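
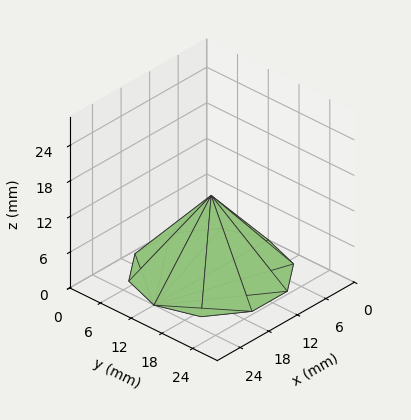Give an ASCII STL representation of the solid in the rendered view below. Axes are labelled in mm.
Reading the render: the shape is a regular 10-sided pyramid, base circumscribed radius ≈ 12 mm, apex at z ≈ 13 mm (dimensions read to the nearest mm from the axis ticks). For the STL, each face is triangulated and given an outward normal.

solid part
  facet normal 0.0000 0.0000 -1.0000
    outer loop
      vertex 15.708 23.413 0.000
      vertex 21.708 19.053 0.000
      vertex 24.000 12.000 0.000
    endloop
  endfacet
  facet normal 0.0000 0.0000 -1.0000
    outer loop
      vertex 8.292 23.413 0.000
      vertex 15.708 23.413 0.000
      vertex 24.000 12.000 0.000
    endloop
  endfacet
  facet normal 0.0000 0.0000 -1.0000
    outer loop
      vertex 2.292 19.053 0.000
      vertex 8.292 23.413 0.000
      vertex 24.000 12.000 0.000
    endloop
  endfacet
  facet normal 0.0000 0.0000 -1.0000
    outer loop
      vertex 0.000 12.000 0.000
      vertex 2.292 19.053 0.000
      vertex 24.000 12.000 0.000
    endloop
  endfacet
  facet normal 0.0000 0.0000 -1.0000
    outer loop
      vertex 2.292 4.947 0.000
      vertex 0.000 12.000 0.000
      vertex 24.000 12.000 0.000
    endloop
  endfacet
  facet normal 0.0000 0.0000 -1.0000
    outer loop
      vertex 8.292 0.587 0.000
      vertex 2.292 4.947 0.000
      vertex 24.000 12.000 0.000
    endloop
  endfacet
  facet normal 0.0000 0.0000 -1.0000
    outer loop
      vertex 15.708 0.587 0.000
      vertex 8.292 0.587 0.000
      vertex 24.000 12.000 0.000
    endloop
  endfacet
  facet normal 0.0000 0.0000 -1.0000
    outer loop
      vertex 21.708 4.947 0.000
      vertex 15.708 0.587 0.000
      vertex 24.000 12.000 0.000
    endloop
  endfacet
  facet normal 0.7147 0.2323 0.6597
    outer loop
      vertex 24.000 12.000 0.000
      vertex 21.708 19.053 0.000
      vertex 12.000 12.000 13.000
    endloop
  endfacet
  facet normal 0.4418 0.6079 0.6597
    outer loop
      vertex 21.708 19.053 0.000
      vertex 15.708 23.413 0.000
      vertex 12.000 12.000 13.000
    endloop
  endfacet
  facet normal 0.0000 0.7515 0.6597
    outer loop
      vertex 15.708 23.413 0.000
      vertex 8.292 23.413 0.000
      vertex 12.000 12.000 13.000
    endloop
  endfacet
  facet normal -0.4418 0.6079 0.6597
    outer loop
      vertex 8.292 23.413 0.000
      vertex 2.292 19.053 0.000
      vertex 12.000 12.000 13.000
    endloop
  endfacet
  facet normal -0.7147 0.2323 0.6597
    outer loop
      vertex 2.292 19.053 0.000
      vertex 0.000 12.000 0.000
      vertex 12.000 12.000 13.000
    endloop
  endfacet
  facet normal -0.7147 -0.2323 0.6597
    outer loop
      vertex 0.000 12.000 0.000
      vertex 2.292 4.947 0.000
      vertex 12.000 12.000 13.000
    endloop
  endfacet
  facet normal -0.4418 -0.6079 0.6597
    outer loop
      vertex 2.292 4.947 0.000
      vertex 8.292 0.587 0.000
      vertex 12.000 12.000 13.000
    endloop
  endfacet
  facet normal 0.0000 -0.7515 0.6597
    outer loop
      vertex 8.292 0.587 0.000
      vertex 15.708 0.587 0.000
      vertex 12.000 12.000 13.000
    endloop
  endfacet
  facet normal 0.4418 -0.6079 0.6597
    outer loop
      vertex 15.708 0.587 0.000
      vertex 21.708 4.947 0.000
      vertex 12.000 12.000 13.000
    endloop
  endfacet
  facet normal 0.7147 -0.2323 0.6597
    outer loop
      vertex 21.708 4.947 0.000
      vertex 24.000 12.000 0.000
      vertex 12.000 12.000 13.000
    endloop
  endfacet
endsolid part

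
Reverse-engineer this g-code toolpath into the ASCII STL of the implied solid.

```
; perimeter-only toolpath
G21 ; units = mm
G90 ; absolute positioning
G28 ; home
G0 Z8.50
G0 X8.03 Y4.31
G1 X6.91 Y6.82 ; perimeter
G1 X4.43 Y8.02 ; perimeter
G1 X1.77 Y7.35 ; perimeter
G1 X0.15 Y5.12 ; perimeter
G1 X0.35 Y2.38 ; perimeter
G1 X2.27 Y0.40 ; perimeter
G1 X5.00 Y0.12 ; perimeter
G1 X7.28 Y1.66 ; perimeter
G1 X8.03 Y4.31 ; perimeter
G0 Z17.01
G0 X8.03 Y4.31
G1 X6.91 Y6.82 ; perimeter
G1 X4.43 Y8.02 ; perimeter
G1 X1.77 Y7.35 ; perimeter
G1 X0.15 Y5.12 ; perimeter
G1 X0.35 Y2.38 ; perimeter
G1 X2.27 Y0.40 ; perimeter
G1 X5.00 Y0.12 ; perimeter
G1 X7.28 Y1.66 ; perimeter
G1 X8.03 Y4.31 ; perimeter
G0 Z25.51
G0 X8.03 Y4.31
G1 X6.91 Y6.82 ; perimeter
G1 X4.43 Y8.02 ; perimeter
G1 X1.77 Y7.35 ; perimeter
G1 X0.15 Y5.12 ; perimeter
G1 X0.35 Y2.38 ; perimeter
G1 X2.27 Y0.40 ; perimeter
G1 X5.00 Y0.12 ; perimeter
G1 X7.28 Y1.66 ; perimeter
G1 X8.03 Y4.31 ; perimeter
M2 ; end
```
solid part
  facet normal 0.0000 0.0000 -1.0000
    outer loop
      vertex 4.43 8.02 0.00
      vertex 6.91 6.82 0.00
      vertex 8.03 4.31 0.00
    endloop
  endfacet
  facet normal 0.0000 0.0000 -1.0000
    outer loop
      vertex 1.77 7.35 0.00
      vertex 4.43 8.02 0.00
      vertex 8.03 4.31 0.00
    endloop
  endfacet
  facet normal 0.0000 0.0000 -1.0000
    outer loop
      vertex 0.15 5.12 0.00
      vertex 1.77 7.35 0.00
      vertex 8.03 4.31 0.00
    endloop
  endfacet
  facet normal 0.0000 0.0000 -1.0000
    outer loop
      vertex 0.35 2.38 0.00
      vertex 0.15 5.12 0.00
      vertex 8.03 4.31 0.00
    endloop
  endfacet
  facet normal 0.0000 0.0000 -1.0000
    outer loop
      vertex 2.27 0.40 0.00
      vertex 0.35 2.38 0.00
      vertex 8.03 4.31 0.00
    endloop
  endfacet
  facet normal 0.0000 0.0000 -1.0000
    outer loop
      vertex 5.00 0.12 0.00
      vertex 2.27 0.40 0.00
      vertex 8.03 4.31 0.00
    endloop
  endfacet
  facet normal 0.0000 0.0000 -1.0000
    outer loop
      vertex 7.28 1.66 0.00
      vertex 5.00 0.12 0.00
      vertex 8.03 4.31 0.00
    endloop
  endfacet
  facet normal 0.0000 0.0000 1.0000
    outer loop
      vertex 8.03 4.31 25.51
      vertex 6.91 6.82 25.51
      vertex 4.43 8.02 25.51
    endloop
  endfacet
  facet normal 0.0000 0.0000 1.0000
    outer loop
      vertex 8.03 4.31 25.51
      vertex 4.43 8.02 25.51
      vertex 1.77 7.35 25.51
    endloop
  endfacet
  facet normal 0.0000 0.0000 1.0000
    outer loop
      vertex 8.03 4.31 25.51
      vertex 1.77 7.35 25.51
      vertex 0.15 5.12 25.51
    endloop
  endfacet
  facet normal 0.0000 0.0000 1.0000
    outer loop
      vertex 8.03 4.31 25.51
      vertex 0.15 5.12 25.51
      vertex 0.35 2.38 25.51
    endloop
  endfacet
  facet normal 0.0000 0.0000 1.0000
    outer loop
      vertex 8.03 4.31 25.51
      vertex 0.35 2.38 25.51
      vertex 2.27 0.40 25.51
    endloop
  endfacet
  facet normal 0.0000 0.0000 1.0000
    outer loop
      vertex 8.03 4.31 25.51
      vertex 2.27 0.40 25.51
      vertex 5.00 0.12 25.51
    endloop
  endfacet
  facet normal 0.0000 0.0000 1.0000
    outer loop
      vertex 8.03 4.31 25.51
      vertex 5.00 0.12 25.51
      vertex 7.28 1.66 25.51
    endloop
  endfacet
  facet normal 0.9132 0.4075 0.0000
    outer loop
      vertex 8.03 4.31 0.00
      vertex 6.91 6.82 0.00
      vertex 6.91 6.82 25.51
    endloop
  endfacet
  facet normal 0.9132 0.4075 0.0000
    outer loop
      vertex 8.03 4.31 0.00
      vertex 6.91 6.82 25.51
      vertex 8.03 4.31 25.51
    endloop
  endfacet
  facet normal 0.4356 0.9002 0.0000
    outer loop
      vertex 6.91 6.82 0.00
      vertex 4.43 8.02 0.00
      vertex 4.43 8.02 25.51
    endloop
  endfacet
  facet normal 0.4356 0.9002 0.0000
    outer loop
      vertex 6.91 6.82 0.00
      vertex 4.43 8.02 25.51
      vertex 6.91 6.82 25.51
    endloop
  endfacet
  facet normal -0.2443 0.9697 0.0000
    outer loop
      vertex 4.43 8.02 0.00
      vertex 1.77 7.35 0.00
      vertex 1.77 7.35 25.51
    endloop
  endfacet
  facet normal -0.2443 0.9697 0.0000
    outer loop
      vertex 4.43 8.02 0.00
      vertex 1.77 7.35 25.51
      vertex 4.43 8.02 25.51
    endloop
  endfacet
  facet normal -0.8090 0.5877 0.0000
    outer loop
      vertex 1.77 7.35 0.00
      vertex 0.15 5.12 0.00
      vertex 0.15 5.12 25.51
    endloop
  endfacet
  facet normal -0.8090 0.5877 0.0000
    outer loop
      vertex 1.77 7.35 0.00
      vertex 0.15 5.12 25.51
      vertex 1.77 7.35 25.51
    endloop
  endfacet
  facet normal -0.9973 -0.0728 0.0000
    outer loop
      vertex 0.15 5.12 0.00
      vertex 0.35 2.38 0.00
      vertex 0.35 2.38 25.51
    endloop
  endfacet
  facet normal -0.9973 -0.0728 0.0000
    outer loop
      vertex 0.15 5.12 0.00
      vertex 0.35 2.38 25.51
      vertex 0.15 5.12 25.51
    endloop
  endfacet
  facet normal -0.7179 -0.6961 0.0000
    outer loop
      vertex 0.35 2.38 0.00
      vertex 2.27 0.40 0.00
      vertex 2.27 0.40 25.51
    endloop
  endfacet
  facet normal -0.7179 -0.6961 0.0000
    outer loop
      vertex 0.35 2.38 0.00
      vertex 2.27 0.40 25.51
      vertex 0.35 2.38 25.51
    endloop
  endfacet
  facet normal -0.1020 -0.9948 0.0000
    outer loop
      vertex 2.27 0.40 0.00
      vertex 5.00 0.12 0.00
      vertex 5.00 0.12 25.51
    endloop
  endfacet
  facet normal -0.1020 -0.9948 0.0000
    outer loop
      vertex 2.27 0.40 0.00
      vertex 5.00 0.12 25.51
      vertex 2.27 0.40 25.51
    endloop
  endfacet
  facet normal 0.5597 -0.8287 0.0000
    outer loop
      vertex 5.00 0.12 0.00
      vertex 7.28 1.66 0.00
      vertex 7.28 1.66 25.51
    endloop
  endfacet
  facet normal 0.5597 -0.8287 0.0000
    outer loop
      vertex 5.00 0.12 0.00
      vertex 7.28 1.66 25.51
      vertex 5.00 0.12 25.51
    endloop
  endfacet
  facet normal 0.9622 -0.2723 0.0000
    outer loop
      vertex 7.28 1.66 0.00
      vertex 8.03 4.31 0.00
      vertex 8.03 4.31 25.51
    endloop
  endfacet
  facet normal 0.9622 -0.2723 0.0000
    outer loop
      vertex 7.28 1.66 0.00
      vertex 8.03 4.31 25.51
      vertex 7.28 1.66 25.51
    endloop
  endfacet
endsolid part

The G0 Z moves step by Δz≈8.50 mm. Every layer's G1 loop is the same polygon, so the solid is a straight extrusion of it from z=0 to z≈25.5. Closing with flat bottom and top caps and triangulating gives 32 facets — a regular 9-sided prism (a cylinder approximated with 9 flat sides), circumscribed radius ≈ 4.02 mm, height ≈ 25.5 mm.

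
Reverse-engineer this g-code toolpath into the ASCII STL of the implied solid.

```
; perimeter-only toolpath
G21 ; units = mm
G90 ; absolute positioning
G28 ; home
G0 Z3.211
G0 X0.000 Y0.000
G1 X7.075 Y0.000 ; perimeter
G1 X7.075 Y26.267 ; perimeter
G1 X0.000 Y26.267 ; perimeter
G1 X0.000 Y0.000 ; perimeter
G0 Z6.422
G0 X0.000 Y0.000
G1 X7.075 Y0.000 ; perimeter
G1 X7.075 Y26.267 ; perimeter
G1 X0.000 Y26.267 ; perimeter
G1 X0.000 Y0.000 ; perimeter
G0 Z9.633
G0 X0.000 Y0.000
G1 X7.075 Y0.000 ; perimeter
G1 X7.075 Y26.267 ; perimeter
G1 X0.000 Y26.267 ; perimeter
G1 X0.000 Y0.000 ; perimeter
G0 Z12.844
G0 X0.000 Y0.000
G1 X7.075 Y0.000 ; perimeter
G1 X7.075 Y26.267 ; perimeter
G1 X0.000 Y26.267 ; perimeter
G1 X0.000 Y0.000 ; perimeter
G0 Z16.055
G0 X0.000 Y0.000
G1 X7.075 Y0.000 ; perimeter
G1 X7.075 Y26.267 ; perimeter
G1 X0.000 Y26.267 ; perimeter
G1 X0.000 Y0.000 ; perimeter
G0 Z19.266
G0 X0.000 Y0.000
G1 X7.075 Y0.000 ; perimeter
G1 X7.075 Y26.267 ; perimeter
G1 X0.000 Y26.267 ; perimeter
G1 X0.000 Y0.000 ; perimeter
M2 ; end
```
solid part
  facet normal 0.0000 0.0000 -1.0000
    outer loop
      vertex 7.075 26.267 0.000
      vertex 7.075 0.000 0.000
      vertex 0.000 0.000 0.000
    endloop
  endfacet
  facet normal 0.0000 0.0000 -1.0000
    outer loop
      vertex 0.000 26.267 0.000
      vertex 7.075 26.267 0.000
      vertex 0.000 0.000 0.000
    endloop
  endfacet
  facet normal 0.0000 0.0000 1.0000
    outer loop
      vertex 0.000 0.000 19.266
      vertex 7.075 0.000 19.266
      vertex 7.075 26.267 19.266
    endloop
  endfacet
  facet normal 0.0000 0.0000 1.0000
    outer loop
      vertex 0.000 0.000 19.266
      vertex 7.075 26.267 19.266
      vertex 0.000 26.267 19.266
    endloop
  endfacet
  facet normal 0.0000 -1.0000 0.0000
    outer loop
      vertex 0.000 0.000 0.000
      vertex 7.075 0.000 0.000
      vertex 7.075 0.000 19.266
    endloop
  endfacet
  facet normal 0.0000 -1.0000 0.0000
    outer loop
      vertex 0.000 0.000 0.000
      vertex 7.075 0.000 19.266
      vertex 0.000 0.000 19.266
    endloop
  endfacet
  facet normal 0.0000 1.0000 0.0000
    outer loop
      vertex 7.075 26.267 19.266
      vertex 7.075 26.267 0.000
      vertex 0.000 26.267 0.000
    endloop
  endfacet
  facet normal 0.0000 1.0000 0.0000
    outer loop
      vertex 0.000 26.267 19.266
      vertex 7.075 26.267 19.266
      vertex 0.000 26.267 0.000
    endloop
  endfacet
  facet normal -1.0000 0.0000 0.0000
    outer loop
      vertex 0.000 26.267 19.266
      vertex 0.000 26.267 0.000
      vertex 0.000 0.000 0.000
    endloop
  endfacet
  facet normal -1.0000 0.0000 0.0000
    outer loop
      vertex 0.000 0.000 19.266
      vertex 0.000 26.267 19.266
      vertex 0.000 0.000 0.000
    endloop
  endfacet
  facet normal 1.0000 0.0000 0.0000
    outer loop
      vertex 7.075 0.000 0.000
      vertex 7.075 26.267 0.000
      vertex 7.075 26.267 19.266
    endloop
  endfacet
  facet normal 1.0000 0.0000 0.0000
    outer loop
      vertex 7.075 0.000 0.000
      vertex 7.075 26.267 19.266
      vertex 7.075 0.000 19.266
    endloop
  endfacet
endsolid part

The G0 Z moves step by Δz≈3.211 mm. Every layer's G1 loop is the same polygon, so the solid is a straight extrusion of it from z=0 to z≈19.3. Closing with flat bottom and top caps and triangulating gives 12 facets — a rectangular box, roughly 7.08 × 26.3 mm footprint and 19.3 mm tall.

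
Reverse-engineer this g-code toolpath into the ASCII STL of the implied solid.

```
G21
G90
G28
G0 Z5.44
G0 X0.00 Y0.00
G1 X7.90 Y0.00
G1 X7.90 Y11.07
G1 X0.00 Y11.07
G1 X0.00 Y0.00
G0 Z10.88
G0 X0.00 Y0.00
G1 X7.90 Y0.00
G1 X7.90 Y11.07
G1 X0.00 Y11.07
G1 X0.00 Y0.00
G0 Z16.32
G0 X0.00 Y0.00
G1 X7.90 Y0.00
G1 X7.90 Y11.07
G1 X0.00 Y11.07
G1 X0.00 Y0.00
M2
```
solid part
  facet normal 0.0000 0.0000 -1.0000
    outer loop
      vertex 7.90 11.07 0.00
      vertex 7.90 0.00 0.00
      vertex 0.00 0.00 0.00
    endloop
  endfacet
  facet normal 0.0000 0.0000 -1.0000
    outer loop
      vertex 0.00 11.07 0.00
      vertex 7.90 11.07 0.00
      vertex 0.00 0.00 0.00
    endloop
  endfacet
  facet normal 0.0000 0.0000 1.0000
    outer loop
      vertex 0.00 0.00 16.32
      vertex 7.90 0.00 16.32
      vertex 7.90 11.07 16.32
    endloop
  endfacet
  facet normal 0.0000 0.0000 1.0000
    outer loop
      vertex 0.00 0.00 16.32
      vertex 7.90 11.07 16.32
      vertex 0.00 11.07 16.32
    endloop
  endfacet
  facet normal 0.0000 -1.0000 0.0000
    outer loop
      vertex 0.00 0.00 0.00
      vertex 7.90 0.00 0.00
      vertex 7.90 0.00 16.32
    endloop
  endfacet
  facet normal 0.0000 -1.0000 0.0000
    outer loop
      vertex 0.00 0.00 0.00
      vertex 7.90 0.00 16.32
      vertex 0.00 0.00 16.32
    endloop
  endfacet
  facet normal 0.0000 1.0000 0.0000
    outer loop
      vertex 7.90 11.07 16.32
      vertex 7.90 11.07 0.00
      vertex 0.00 11.07 0.00
    endloop
  endfacet
  facet normal 0.0000 1.0000 0.0000
    outer loop
      vertex 0.00 11.07 16.32
      vertex 7.90 11.07 16.32
      vertex 0.00 11.07 0.00
    endloop
  endfacet
  facet normal -1.0000 0.0000 0.0000
    outer loop
      vertex 0.00 11.07 16.32
      vertex 0.00 11.07 0.00
      vertex 0.00 0.00 0.00
    endloop
  endfacet
  facet normal -1.0000 0.0000 0.0000
    outer loop
      vertex 0.00 0.00 16.32
      vertex 0.00 11.07 16.32
      vertex 0.00 0.00 0.00
    endloop
  endfacet
  facet normal 1.0000 0.0000 0.0000
    outer loop
      vertex 7.90 0.00 0.00
      vertex 7.90 11.07 0.00
      vertex 7.90 11.07 16.32
    endloop
  endfacet
  facet normal 1.0000 0.0000 0.0000
    outer loop
      vertex 7.90 0.00 0.00
      vertex 7.90 11.07 16.32
      vertex 7.90 0.00 16.32
    endloop
  endfacet
endsolid part

The G0 Z moves step by Δz≈5.44 mm. Every layer's G1 loop is the same polygon, so the solid is a straight extrusion of it from z=0 to z≈16.3. Closing with flat bottom and top caps and triangulating gives 12 facets — a rectangular box, roughly 7.9 × 11.1 mm footprint and 16.3 mm tall.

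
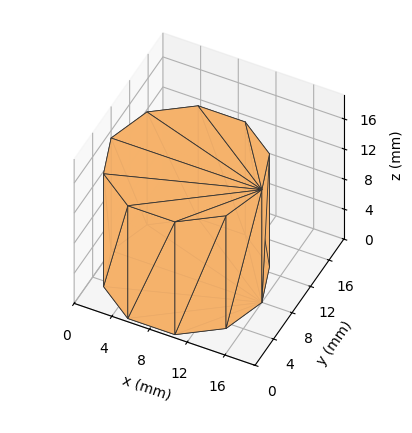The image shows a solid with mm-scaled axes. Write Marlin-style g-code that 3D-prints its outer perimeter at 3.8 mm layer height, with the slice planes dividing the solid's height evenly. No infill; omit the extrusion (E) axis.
Reading the render: the shape is a regular 10-sided prism (a cylinder approximated with 10 flat sides), circumscribed radius ≈ 8 mm, height ≈ 15 mm (dimensions read to the nearest mm from the axis ticks). For the g-code, the solid's height is divided into equal slices at the stated Δz and each level perimeter traced with G1 moves after a G0 lift.

; perimeter-only toolpath
G21 ; units = mm
G90 ; absolute positioning
G28 ; home
; layer 1
G0 Z3.8
G0 X16.0 Y8.0
G1 X14.5 Y12.7
G1 X10.5 Y15.6
G1 X5.5 Y15.6
G1 X1.5 Y12.7
G1 X0.0 Y8.0
G1 X1.5 Y3.3
G1 X5.5 Y0.4
G1 X10.5 Y0.4
G1 X14.5 Y3.3
G1 X16.0 Y8.0
; layer 2
G0 Z7.5
G0 X16.0 Y8.0
G1 X14.5 Y12.7
G1 X10.5 Y15.6
G1 X5.5 Y15.6
G1 X1.5 Y12.7
G1 X0.0 Y8.0
G1 X1.5 Y3.3
G1 X5.5 Y0.4
G1 X10.5 Y0.4
G1 X14.5 Y3.3
G1 X16.0 Y8.0
; layer 3
G0 Z11.2
G0 X16.0 Y8.0
G1 X14.5 Y12.7
G1 X10.5 Y15.6
G1 X5.5 Y15.6
G1 X1.5 Y12.7
G1 X0.0 Y8.0
G1 X1.5 Y3.3
G1 X5.5 Y0.4
G1 X10.5 Y0.4
G1 X14.5 Y3.3
G1 X16.0 Y8.0
; layer 4
G0 Z15.0
G0 X16.0 Y8.0
G1 X14.5 Y12.7
G1 X10.5 Y15.6
G1 X5.5 Y15.6
G1 X1.5 Y12.7
G1 X0.0 Y8.0
G1 X1.5 Y3.3
G1 X5.5 Y0.4
G1 X10.5 Y0.4
G1 X14.5 Y3.3
G1 X16.0 Y8.0
M2 ; end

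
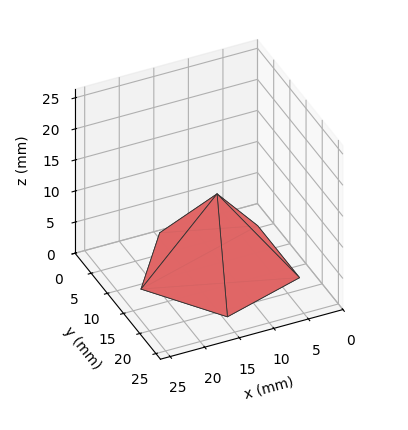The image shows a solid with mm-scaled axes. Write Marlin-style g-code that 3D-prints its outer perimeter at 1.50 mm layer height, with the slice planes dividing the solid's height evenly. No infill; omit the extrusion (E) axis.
Reading the render: the shape is a regular 5-sided pyramid, base circumscribed radius ≈ 11 mm, apex at z ≈ 12 mm (dimensions read to the nearest mm from the axis ticks). For the g-code, the solid's height is divided into equal slices at the stated Δz and each level perimeter traced with G1 moves after a G0 lift.

; perimeter-only toolpath
G21 ; units = mm
G90 ; absolute positioning
G28 ; home
; layer 1
G0 Z1.50
G0 X20.62 Y11.00
G1 X13.97 Y20.15
G1 X3.21 Y16.66
G1 X3.21 Y5.34
G1 X13.97 Y1.85
G1 X20.62 Y11.00
; layer 2
G0 Z3.00
G0 X19.25 Y11.00
G1 X13.55 Y18.84
G1 X4.33 Y15.85
G1 X4.33 Y6.15
G1 X13.55 Y3.16
G1 X19.25 Y11.00
; layer 3
G0 Z4.50
G0 X17.88 Y11.00
G1 X13.12 Y17.54
G1 X5.44 Y15.04
G1 X5.44 Y6.96
G1 X13.12 Y4.46
G1 X17.88 Y11.00
; layer 4
G0 Z6.00
G0 X16.50 Y11.00
G1 X12.70 Y16.23
G1 X6.55 Y14.23
G1 X6.55 Y7.77
G1 X12.70 Y5.77
G1 X16.50 Y11.00
; layer 5
G0 Z7.50
G0 X15.12 Y11.00
G1 X12.28 Y14.92
G1 X7.66 Y13.43
G1 X7.66 Y8.57
G1 X12.28 Y7.08
G1 X15.12 Y11.00
; layer 6
G0 Z9.00
G0 X13.75 Y11.00
G1 X11.85 Y13.62
G1 X8.78 Y12.62
G1 X8.78 Y9.38
G1 X11.85 Y8.38
G1 X13.75 Y11.00
; layer 7
G0 Z10.50
G0 X12.38 Y11.00
G1 X11.43 Y12.31
G1 X9.89 Y11.81
G1 X9.89 Y10.19
G1 X11.43 Y9.69
G1 X12.38 Y11.00
M2 ; end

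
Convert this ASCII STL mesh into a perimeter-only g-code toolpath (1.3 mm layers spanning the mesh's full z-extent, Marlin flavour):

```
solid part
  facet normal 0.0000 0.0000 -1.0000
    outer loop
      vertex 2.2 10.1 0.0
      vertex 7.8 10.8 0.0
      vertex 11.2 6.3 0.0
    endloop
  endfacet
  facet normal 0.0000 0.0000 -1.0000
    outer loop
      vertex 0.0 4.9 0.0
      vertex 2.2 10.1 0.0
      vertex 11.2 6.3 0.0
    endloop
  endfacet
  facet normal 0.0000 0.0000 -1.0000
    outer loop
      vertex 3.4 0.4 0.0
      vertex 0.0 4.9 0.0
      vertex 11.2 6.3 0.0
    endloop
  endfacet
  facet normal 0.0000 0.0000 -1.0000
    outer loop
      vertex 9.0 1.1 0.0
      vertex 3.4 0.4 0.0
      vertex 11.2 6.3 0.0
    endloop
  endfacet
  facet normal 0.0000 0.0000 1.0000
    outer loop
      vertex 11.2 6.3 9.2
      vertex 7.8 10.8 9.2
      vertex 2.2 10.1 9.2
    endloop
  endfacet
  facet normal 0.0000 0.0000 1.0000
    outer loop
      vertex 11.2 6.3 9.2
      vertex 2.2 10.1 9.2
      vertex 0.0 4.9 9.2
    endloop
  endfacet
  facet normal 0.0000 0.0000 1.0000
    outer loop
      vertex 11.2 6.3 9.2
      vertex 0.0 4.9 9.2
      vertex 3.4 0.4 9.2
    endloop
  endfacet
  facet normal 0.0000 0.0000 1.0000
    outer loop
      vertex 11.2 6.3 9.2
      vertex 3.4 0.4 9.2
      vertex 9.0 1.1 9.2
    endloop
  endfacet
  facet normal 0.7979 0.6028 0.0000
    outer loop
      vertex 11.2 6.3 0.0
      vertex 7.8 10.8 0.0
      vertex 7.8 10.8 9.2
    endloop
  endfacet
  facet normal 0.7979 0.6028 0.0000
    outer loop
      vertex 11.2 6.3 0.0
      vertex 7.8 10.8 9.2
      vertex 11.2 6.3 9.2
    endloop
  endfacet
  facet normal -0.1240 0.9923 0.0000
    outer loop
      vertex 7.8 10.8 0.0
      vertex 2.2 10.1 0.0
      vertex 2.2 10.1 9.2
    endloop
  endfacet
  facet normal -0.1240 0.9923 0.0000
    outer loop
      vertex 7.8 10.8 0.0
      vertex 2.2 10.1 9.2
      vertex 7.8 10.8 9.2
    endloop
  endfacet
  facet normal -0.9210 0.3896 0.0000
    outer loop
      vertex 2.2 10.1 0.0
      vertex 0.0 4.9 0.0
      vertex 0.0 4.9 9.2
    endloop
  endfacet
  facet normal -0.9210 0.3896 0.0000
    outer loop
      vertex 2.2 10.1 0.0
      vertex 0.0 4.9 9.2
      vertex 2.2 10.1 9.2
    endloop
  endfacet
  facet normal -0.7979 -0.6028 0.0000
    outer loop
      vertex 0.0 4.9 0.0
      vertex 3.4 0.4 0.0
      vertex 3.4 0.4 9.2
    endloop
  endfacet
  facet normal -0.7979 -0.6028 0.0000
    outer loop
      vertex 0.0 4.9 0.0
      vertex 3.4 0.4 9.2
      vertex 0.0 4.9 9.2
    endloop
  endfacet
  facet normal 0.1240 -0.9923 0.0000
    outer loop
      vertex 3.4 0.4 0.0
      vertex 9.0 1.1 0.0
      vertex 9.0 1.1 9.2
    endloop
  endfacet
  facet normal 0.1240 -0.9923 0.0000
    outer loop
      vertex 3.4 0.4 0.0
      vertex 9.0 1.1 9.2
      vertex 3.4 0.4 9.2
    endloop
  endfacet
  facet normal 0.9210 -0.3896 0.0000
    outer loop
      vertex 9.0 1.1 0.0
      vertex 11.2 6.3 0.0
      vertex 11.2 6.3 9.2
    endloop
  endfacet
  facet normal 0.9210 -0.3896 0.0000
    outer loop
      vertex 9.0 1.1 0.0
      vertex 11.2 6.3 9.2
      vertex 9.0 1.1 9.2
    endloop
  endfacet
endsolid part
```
; perimeter-only toolpath
G21 ; units = mm
G90 ; absolute positioning
G28 ; home
; layer 1
G0 Z1.3
G0 X11.2 Y6.3
G1 X7.8 Y10.8
G1 X2.2 Y10.1
G1 X0.0 Y4.9
G1 X3.4 Y0.4
G1 X9.0 Y1.1
G1 X11.2 Y6.3
; layer 2
G0 Z2.6
G0 X11.2 Y6.3
G1 X7.8 Y10.8
G1 X2.2 Y10.1
G1 X0.0 Y4.9
G1 X3.4 Y0.4
G1 X9.0 Y1.1
G1 X11.2 Y6.3
; layer 3
G0 Z3.9
G0 X11.2 Y6.3
G1 X7.8 Y10.8
G1 X2.2 Y10.1
G1 X0.0 Y4.9
G1 X3.4 Y0.4
G1 X9.0 Y1.1
G1 X11.2 Y6.3
; layer 4
G0 Z5.3
G0 X11.2 Y6.3
G1 X7.8 Y10.8
G1 X2.2 Y10.1
G1 X0.0 Y4.9
G1 X3.4 Y0.4
G1 X9.0 Y1.1
G1 X11.2 Y6.3
; layer 5
G0 Z6.6
G0 X11.2 Y6.3
G1 X7.8 Y10.8
G1 X2.2 Y10.1
G1 X0.0 Y4.9
G1 X3.4 Y0.4
G1 X9.0 Y1.1
G1 X11.2 Y6.3
; layer 6
G0 Z7.9
G0 X11.2 Y6.3
G1 X7.8 Y10.8
G1 X2.2 Y10.1
G1 X0.0 Y4.9
G1 X3.4 Y0.4
G1 X9.0 Y1.1
G1 X11.2 Y6.3
; layer 7
G0 Z9.2
G0 X11.2 Y6.3
G1 X7.8 Y10.8
G1 X2.2 Y10.1
G1 X0.0 Y4.9
G1 X3.4 Y0.4
G1 X9.0 Y1.1
G1 X11.2 Y6.3
M2 ; end

The solid is a regular 6-sided prism (a cylinder approximated with 6 flat sides), circumscribed radius ≈ 5.6 mm, height ≈ 9.2 mm. Slicing at Δz = 1.3 mm — 7 equal slices spanning the solid's height, so layer i sits at z = i·h/7 — gives 7 non-empty perimeters. Each is a 6-segment closed polygon; G0 lifts to the layer z and rapids to the start vertex, then G1 traces the edges.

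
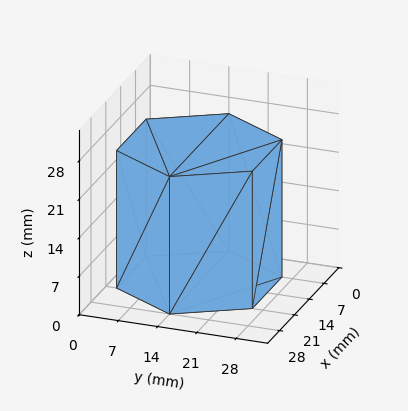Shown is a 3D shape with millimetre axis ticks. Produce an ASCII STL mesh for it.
Reading the render: the shape is a regular 6-sided prism (a cylinder approximated with 6 flat sides), circumscribed radius ≈ 14 mm, height ≈ 25 mm (dimensions read to the nearest mm from the axis ticks). For the STL, each face is triangulated and given an outward normal.

solid part
  facet normal 0.0000 0.0000 -1.0000
    outer loop
      vertex 7.0 26.1 0.0
      vertex 21.0 26.1 0.0
      vertex 28.0 14.0 0.0
    endloop
  endfacet
  facet normal 0.0000 0.0000 -1.0000
    outer loop
      vertex 0.0 14.0 0.0
      vertex 7.0 26.1 0.0
      vertex 28.0 14.0 0.0
    endloop
  endfacet
  facet normal 0.0000 0.0000 -1.0000
    outer loop
      vertex 7.0 1.9 0.0
      vertex 0.0 14.0 0.0
      vertex 28.0 14.0 0.0
    endloop
  endfacet
  facet normal 0.0000 0.0000 -1.0000
    outer loop
      vertex 21.0 1.9 0.0
      vertex 7.0 1.9 0.0
      vertex 28.0 14.0 0.0
    endloop
  endfacet
  facet normal 0.0000 0.0000 1.0000
    outer loop
      vertex 28.0 14.0 25.0
      vertex 21.0 26.1 25.0
      vertex 7.0 26.1 25.0
    endloop
  endfacet
  facet normal 0.0000 0.0000 1.0000
    outer loop
      vertex 28.0 14.0 25.0
      vertex 7.0 26.1 25.0
      vertex 0.0 14.0 25.0
    endloop
  endfacet
  facet normal 0.0000 0.0000 1.0000
    outer loop
      vertex 28.0 14.0 25.0
      vertex 0.0 14.0 25.0
      vertex 7.0 1.9 25.0
    endloop
  endfacet
  facet normal 0.0000 0.0000 1.0000
    outer loop
      vertex 28.0 14.0 25.0
      vertex 7.0 1.9 25.0
      vertex 21.0 1.9 25.0
    endloop
  endfacet
  facet normal 0.8656 0.5008 0.0000
    outer loop
      vertex 28.0 14.0 0.0
      vertex 21.0 26.1 0.0
      vertex 21.0 26.1 25.0
    endloop
  endfacet
  facet normal 0.8656 0.5008 0.0000
    outer loop
      vertex 28.0 14.0 0.0
      vertex 21.0 26.1 25.0
      vertex 28.0 14.0 25.0
    endloop
  endfacet
  facet normal 0.0000 1.0000 0.0000
    outer loop
      vertex 21.0 26.1 0.0
      vertex 7.0 26.1 0.0
      vertex 7.0 26.1 25.0
    endloop
  endfacet
  facet normal 0.0000 1.0000 0.0000
    outer loop
      vertex 21.0 26.1 0.0
      vertex 7.0 26.1 25.0
      vertex 21.0 26.1 25.0
    endloop
  endfacet
  facet normal -0.8656 0.5008 0.0000
    outer loop
      vertex 7.0 26.1 0.0
      vertex 0.0 14.0 0.0
      vertex 0.0 14.0 25.0
    endloop
  endfacet
  facet normal -0.8656 0.5008 0.0000
    outer loop
      vertex 7.0 26.1 0.0
      vertex 0.0 14.0 25.0
      vertex 7.0 26.1 25.0
    endloop
  endfacet
  facet normal -0.8656 -0.5008 0.0000
    outer loop
      vertex 0.0 14.0 0.0
      vertex 7.0 1.9 0.0
      vertex 7.0 1.9 25.0
    endloop
  endfacet
  facet normal -0.8656 -0.5008 0.0000
    outer loop
      vertex 0.0 14.0 0.0
      vertex 7.0 1.9 25.0
      vertex 0.0 14.0 25.0
    endloop
  endfacet
  facet normal 0.0000 -1.0000 0.0000
    outer loop
      vertex 7.0 1.9 0.0
      vertex 21.0 1.9 0.0
      vertex 21.0 1.9 25.0
    endloop
  endfacet
  facet normal 0.0000 -1.0000 0.0000
    outer loop
      vertex 7.0 1.9 0.0
      vertex 21.0 1.9 25.0
      vertex 7.0 1.9 25.0
    endloop
  endfacet
  facet normal 0.8656 -0.5008 0.0000
    outer loop
      vertex 21.0 1.9 0.0
      vertex 28.0 14.0 0.0
      vertex 28.0 14.0 25.0
    endloop
  endfacet
  facet normal 0.8656 -0.5008 0.0000
    outer loop
      vertex 21.0 1.9 0.0
      vertex 28.0 14.0 25.0
      vertex 21.0 1.9 25.0
    endloop
  endfacet
endsolid part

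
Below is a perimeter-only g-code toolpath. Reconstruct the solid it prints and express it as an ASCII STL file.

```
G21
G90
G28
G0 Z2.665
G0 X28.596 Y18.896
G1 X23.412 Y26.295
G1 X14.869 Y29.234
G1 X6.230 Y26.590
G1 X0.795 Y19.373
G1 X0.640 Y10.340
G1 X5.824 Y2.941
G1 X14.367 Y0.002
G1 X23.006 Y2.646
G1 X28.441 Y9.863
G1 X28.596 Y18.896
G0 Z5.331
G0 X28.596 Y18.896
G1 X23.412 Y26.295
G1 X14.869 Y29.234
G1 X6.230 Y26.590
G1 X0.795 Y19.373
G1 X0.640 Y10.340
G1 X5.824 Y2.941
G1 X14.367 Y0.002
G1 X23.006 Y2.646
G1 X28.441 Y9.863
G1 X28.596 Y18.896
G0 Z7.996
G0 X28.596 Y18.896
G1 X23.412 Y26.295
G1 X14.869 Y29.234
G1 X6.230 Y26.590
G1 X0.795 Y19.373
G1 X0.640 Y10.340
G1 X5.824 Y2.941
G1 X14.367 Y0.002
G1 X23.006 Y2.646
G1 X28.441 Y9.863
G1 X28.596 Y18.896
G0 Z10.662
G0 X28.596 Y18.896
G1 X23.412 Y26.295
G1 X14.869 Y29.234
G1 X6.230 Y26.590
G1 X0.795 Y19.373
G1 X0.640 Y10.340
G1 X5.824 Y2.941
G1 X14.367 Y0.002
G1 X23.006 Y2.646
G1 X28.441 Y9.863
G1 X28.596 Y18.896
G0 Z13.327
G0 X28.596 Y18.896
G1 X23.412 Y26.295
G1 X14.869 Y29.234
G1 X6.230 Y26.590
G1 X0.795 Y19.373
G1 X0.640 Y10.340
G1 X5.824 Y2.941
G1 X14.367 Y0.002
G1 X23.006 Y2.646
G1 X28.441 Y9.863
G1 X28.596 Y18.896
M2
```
solid part
  facet normal 0.0000 0.0000 -1.0000
    outer loop
      vertex 14.869 29.234 0.000
      vertex 23.412 26.295 0.000
      vertex 28.596 18.896 0.000
    endloop
  endfacet
  facet normal 0.0000 0.0000 -1.0000
    outer loop
      vertex 6.230 26.590 0.000
      vertex 14.869 29.234 0.000
      vertex 28.596 18.896 0.000
    endloop
  endfacet
  facet normal 0.0000 0.0000 -1.0000
    outer loop
      vertex 0.795 19.373 0.000
      vertex 6.230 26.590 0.000
      vertex 28.596 18.896 0.000
    endloop
  endfacet
  facet normal 0.0000 0.0000 -1.0000
    outer loop
      vertex 0.640 10.340 0.000
      vertex 0.795 19.373 0.000
      vertex 28.596 18.896 0.000
    endloop
  endfacet
  facet normal 0.0000 0.0000 -1.0000
    outer loop
      vertex 5.824 2.941 0.000
      vertex 0.640 10.340 0.000
      vertex 28.596 18.896 0.000
    endloop
  endfacet
  facet normal 0.0000 0.0000 -1.0000
    outer loop
      vertex 14.367 0.002 0.000
      vertex 5.824 2.941 0.000
      vertex 28.596 18.896 0.000
    endloop
  endfacet
  facet normal 0.0000 0.0000 -1.0000
    outer loop
      vertex 23.006 2.646 0.000
      vertex 14.367 0.002 0.000
      vertex 28.596 18.896 0.000
    endloop
  endfacet
  facet normal 0.0000 0.0000 -1.0000
    outer loop
      vertex 28.441 9.863 0.000
      vertex 23.006 2.646 0.000
      vertex 28.596 18.896 0.000
    endloop
  endfacet
  facet normal 0.0000 0.0000 1.0000
    outer loop
      vertex 28.596 18.896 13.327
      vertex 23.412 26.295 13.327
      vertex 14.869 29.234 13.327
    endloop
  endfacet
  facet normal 0.0000 0.0000 1.0000
    outer loop
      vertex 28.596 18.896 13.327
      vertex 14.869 29.234 13.327
      vertex 6.230 26.590 13.327
    endloop
  endfacet
  facet normal 0.0000 0.0000 1.0000
    outer loop
      vertex 28.596 18.896 13.327
      vertex 6.230 26.590 13.327
      vertex 0.795 19.373 13.327
    endloop
  endfacet
  facet normal 0.0000 0.0000 1.0000
    outer loop
      vertex 28.596 18.896 13.327
      vertex 0.795 19.373 13.327
      vertex 0.640 10.340 13.327
    endloop
  endfacet
  facet normal 0.0000 0.0000 1.0000
    outer loop
      vertex 28.596 18.896 13.327
      vertex 0.640 10.340 13.327
      vertex 5.824 2.941 13.327
    endloop
  endfacet
  facet normal 0.0000 0.0000 1.0000
    outer loop
      vertex 28.596 18.896 13.327
      vertex 5.824 2.941 13.327
      vertex 14.367 0.002 13.327
    endloop
  endfacet
  facet normal 0.0000 0.0000 1.0000
    outer loop
      vertex 28.596 18.896 13.327
      vertex 14.367 0.002 13.327
      vertex 23.006 2.646 13.327
    endloop
  endfacet
  facet normal 0.0000 0.0000 1.0000
    outer loop
      vertex 28.596 18.896 13.327
      vertex 23.006 2.646 13.327
      vertex 28.441 9.863 13.327
    endloop
  endfacet
  facet normal 0.8190 0.5738 0.0000
    outer loop
      vertex 28.596 18.896 0.000
      vertex 23.412 26.295 0.000
      vertex 23.412 26.295 13.327
    endloop
  endfacet
  facet normal 0.8190 0.5738 0.0000
    outer loop
      vertex 28.596 18.896 0.000
      vertex 23.412 26.295 13.327
      vertex 28.596 18.896 13.327
    endloop
  endfacet
  facet normal 0.3253 0.9456 0.0000
    outer loop
      vertex 23.412 26.295 0.000
      vertex 14.869 29.234 0.000
      vertex 14.869 29.234 13.327
    endloop
  endfacet
  facet normal 0.3253 0.9456 0.0000
    outer loop
      vertex 23.412 26.295 0.000
      vertex 14.869 29.234 13.327
      vertex 23.412 26.295 13.327
    endloop
  endfacet
  facet normal -0.2927 0.9562 0.0000
    outer loop
      vertex 14.869 29.234 0.000
      vertex 6.230 26.590 0.000
      vertex 6.230 26.590 13.327
    endloop
  endfacet
  facet normal -0.2927 0.9562 0.0000
    outer loop
      vertex 14.869 29.234 0.000
      vertex 6.230 26.590 13.327
      vertex 14.869 29.234 13.327
    endloop
  endfacet
  facet normal -0.7988 0.6016 0.0000
    outer loop
      vertex 6.230 26.590 0.000
      vertex 0.795 19.373 0.000
      vertex 0.795 19.373 13.327
    endloop
  endfacet
  facet normal -0.7988 0.6016 0.0000
    outer loop
      vertex 6.230 26.590 0.000
      vertex 0.795 19.373 13.327
      vertex 6.230 26.590 13.327
    endloop
  endfacet
  facet normal -0.9999 0.0172 0.0000
    outer loop
      vertex 0.795 19.373 0.000
      vertex 0.640 10.340 0.000
      vertex 0.640 10.340 13.327
    endloop
  endfacet
  facet normal -0.9999 0.0172 0.0000
    outer loop
      vertex 0.795 19.373 0.000
      vertex 0.640 10.340 13.327
      vertex 0.795 19.373 13.327
    endloop
  endfacet
  facet normal -0.8190 -0.5738 0.0000
    outer loop
      vertex 0.640 10.340 0.000
      vertex 5.824 2.941 0.000
      vertex 5.824 2.941 13.327
    endloop
  endfacet
  facet normal -0.8190 -0.5738 0.0000
    outer loop
      vertex 0.640 10.340 0.000
      vertex 5.824 2.941 13.327
      vertex 0.640 10.340 13.327
    endloop
  endfacet
  facet normal -0.3253 -0.9456 0.0000
    outer loop
      vertex 5.824 2.941 0.000
      vertex 14.367 0.002 0.000
      vertex 14.367 0.002 13.327
    endloop
  endfacet
  facet normal -0.3253 -0.9456 0.0000
    outer loop
      vertex 5.824 2.941 0.000
      vertex 14.367 0.002 13.327
      vertex 5.824 2.941 13.327
    endloop
  endfacet
  facet normal 0.2927 -0.9562 0.0000
    outer loop
      vertex 14.367 0.002 0.000
      vertex 23.006 2.646 0.000
      vertex 23.006 2.646 13.327
    endloop
  endfacet
  facet normal 0.2927 -0.9562 0.0000
    outer loop
      vertex 14.367 0.002 0.000
      vertex 23.006 2.646 13.327
      vertex 14.367 0.002 13.327
    endloop
  endfacet
  facet normal 0.7988 -0.6016 0.0000
    outer loop
      vertex 23.006 2.646 0.000
      vertex 28.441 9.863 0.000
      vertex 28.441 9.863 13.327
    endloop
  endfacet
  facet normal 0.7988 -0.6016 0.0000
    outer loop
      vertex 23.006 2.646 0.000
      vertex 28.441 9.863 13.327
      vertex 23.006 2.646 13.327
    endloop
  endfacet
  facet normal 0.9999 -0.0172 0.0000
    outer loop
      vertex 28.441 9.863 0.000
      vertex 28.596 18.896 0.000
      vertex 28.596 18.896 13.327
    endloop
  endfacet
  facet normal 0.9999 -0.0172 0.0000
    outer loop
      vertex 28.441 9.863 0.000
      vertex 28.596 18.896 13.327
      vertex 28.441 9.863 13.327
    endloop
  endfacet
endsolid part

The G0 Z moves step by Δz≈2.665 mm. Every layer's G1 loop is the same polygon, so the solid is a straight extrusion of it from z=0 to z≈13.3. Closing with flat bottom and top caps and triangulating gives 36 facets — a regular 10-sided prism (a cylinder approximated with 10 flat sides), circumscribed radius ≈ 14.6 mm, height ≈ 13.3 mm.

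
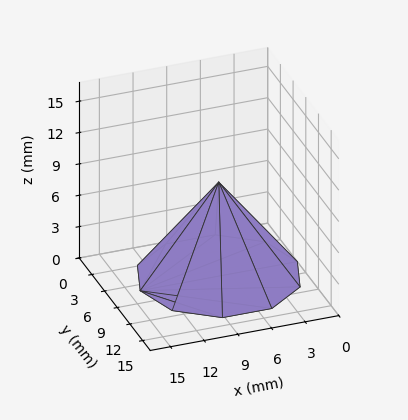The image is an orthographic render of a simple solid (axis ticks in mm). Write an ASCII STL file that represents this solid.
Reading the render: the shape is a regular 10-sided pyramid, base circumscribed radius ≈ 7 mm, apex at z ≈ 9 mm (dimensions read to the nearest mm from the axis ticks). For the STL, each face is triangulated and given an outward normal.

solid part
  facet normal 0.0000 0.0000 -1.0000
    outer loop
      vertex 9.2 13.7 0.0
      vertex 12.7 11.1 0.0
      vertex 14.0 7.0 0.0
    endloop
  endfacet
  facet normal 0.0000 0.0000 -1.0000
    outer loop
      vertex 4.8 13.7 0.0
      vertex 9.2 13.7 0.0
      vertex 14.0 7.0 0.0
    endloop
  endfacet
  facet normal 0.0000 0.0000 -1.0000
    outer loop
      vertex 1.3 11.1 0.0
      vertex 4.8 13.7 0.0
      vertex 14.0 7.0 0.0
    endloop
  endfacet
  facet normal 0.0000 0.0000 -1.0000
    outer loop
      vertex 0.0 7.0 0.0
      vertex 1.3 11.1 0.0
      vertex 14.0 7.0 0.0
    endloop
  endfacet
  facet normal 0.0000 0.0000 -1.0000
    outer loop
      vertex 1.3 2.9 0.0
      vertex 0.0 7.0 0.0
      vertex 14.0 7.0 0.0
    endloop
  endfacet
  facet normal 0.0000 0.0000 -1.0000
    outer loop
      vertex 4.8 0.3 0.0
      vertex 1.3 2.9 0.0
      vertex 14.0 7.0 0.0
    endloop
  endfacet
  facet normal 0.0000 0.0000 -1.0000
    outer loop
      vertex 9.2 0.3 0.0
      vertex 4.8 0.3 0.0
      vertex 14.0 7.0 0.0
    endloop
  endfacet
  facet normal 0.0000 0.0000 -1.0000
    outer loop
      vertex 12.7 2.9 0.0
      vertex 9.2 0.3 0.0
      vertex 14.0 7.0 0.0
    endloop
  endfacet
  facet normal 0.7657 0.2428 0.5956
    outer loop
      vertex 14.0 7.0 0.0
      vertex 12.7 11.1 0.0
      vertex 7.0 7.0 9.0
    endloop
  endfacet
  facet normal 0.4786 0.6442 0.5966
    outer loop
      vertex 12.7 11.1 0.0
      vertex 9.2 13.7 0.0
      vertex 7.0 7.0 9.0
    endloop
  endfacet
  facet normal 0.0000 0.8021 0.5971
    outer loop
      vertex 9.2 13.7 0.0
      vertex 4.8 13.7 0.0
      vertex 7.0 7.0 9.0
    endloop
  endfacet
  facet normal -0.4786 0.6442 0.5966
    outer loop
      vertex 4.8 13.7 0.0
      vertex 1.3 11.1 0.0
      vertex 7.0 7.0 9.0
    endloop
  endfacet
  facet normal -0.7657 0.2428 0.5956
    outer loop
      vertex 1.3 11.1 0.0
      vertex 0.0 7.0 0.0
      vertex 7.0 7.0 9.0
    endloop
  endfacet
  facet normal -0.7657 -0.2428 0.5956
    outer loop
      vertex 0.0 7.0 0.0
      vertex 1.3 2.9 0.0
      vertex 7.0 7.0 9.0
    endloop
  endfacet
  facet normal -0.4786 -0.6442 0.5966
    outer loop
      vertex 1.3 2.9 0.0
      vertex 4.8 0.3 0.0
      vertex 7.0 7.0 9.0
    endloop
  endfacet
  facet normal 0.0000 -0.8021 0.5971
    outer loop
      vertex 4.8 0.3 0.0
      vertex 9.2 0.3 0.0
      vertex 7.0 7.0 9.0
    endloop
  endfacet
  facet normal 0.4786 -0.6442 0.5966
    outer loop
      vertex 9.2 0.3 0.0
      vertex 12.7 2.9 0.0
      vertex 7.0 7.0 9.0
    endloop
  endfacet
  facet normal 0.7657 -0.2428 0.5956
    outer loop
      vertex 12.7 2.9 0.0
      vertex 14.0 7.0 0.0
      vertex 7.0 7.0 9.0
    endloop
  endfacet
endsolid part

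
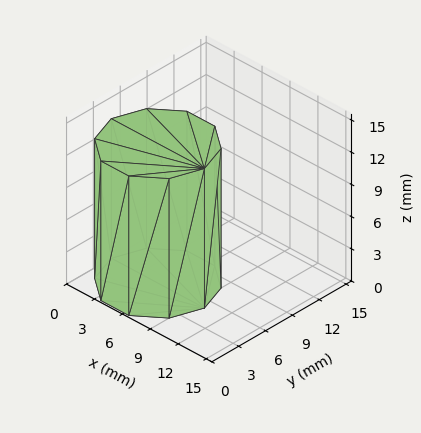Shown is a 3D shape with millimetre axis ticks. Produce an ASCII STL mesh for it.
Reading the render: the shape is a regular 10-sided prism (a cylinder approximated with 10 flat sides), circumscribed radius ≈ 5 mm, height ≈ 13 mm (dimensions read to the nearest mm from the axis ticks). For the STL, each face is triangulated and given an outward normal.

solid part
  facet normal 0.0000 0.0000 -1.0000
    outer loop
      vertex 6.5 9.8 0.0
      vertex 9.0 7.9 0.0
      vertex 10.0 5.0 0.0
    endloop
  endfacet
  facet normal 0.0000 0.0000 -1.0000
    outer loop
      vertex 3.5 9.8 0.0
      vertex 6.5 9.8 0.0
      vertex 10.0 5.0 0.0
    endloop
  endfacet
  facet normal 0.0000 0.0000 -1.0000
    outer loop
      vertex 1.0 7.9 0.0
      vertex 3.5 9.8 0.0
      vertex 10.0 5.0 0.0
    endloop
  endfacet
  facet normal 0.0000 0.0000 -1.0000
    outer loop
      vertex 0.0 5.0 0.0
      vertex 1.0 7.9 0.0
      vertex 10.0 5.0 0.0
    endloop
  endfacet
  facet normal 0.0000 0.0000 -1.0000
    outer loop
      vertex 1.0 2.1 0.0
      vertex 0.0 5.0 0.0
      vertex 10.0 5.0 0.0
    endloop
  endfacet
  facet normal 0.0000 0.0000 -1.0000
    outer loop
      vertex 3.5 0.2 0.0
      vertex 1.0 2.1 0.0
      vertex 10.0 5.0 0.0
    endloop
  endfacet
  facet normal 0.0000 0.0000 -1.0000
    outer loop
      vertex 6.5 0.2 0.0
      vertex 3.5 0.2 0.0
      vertex 10.0 5.0 0.0
    endloop
  endfacet
  facet normal 0.0000 0.0000 -1.0000
    outer loop
      vertex 9.0 2.1 0.0
      vertex 6.5 0.2 0.0
      vertex 10.0 5.0 0.0
    endloop
  endfacet
  facet normal 0.0000 0.0000 1.0000
    outer loop
      vertex 10.0 5.0 13.0
      vertex 9.0 7.9 13.0
      vertex 6.5 9.8 13.0
    endloop
  endfacet
  facet normal 0.0000 0.0000 1.0000
    outer loop
      vertex 10.0 5.0 13.0
      vertex 6.5 9.8 13.0
      vertex 3.5 9.8 13.0
    endloop
  endfacet
  facet normal 0.0000 0.0000 1.0000
    outer loop
      vertex 10.0 5.0 13.0
      vertex 3.5 9.8 13.0
      vertex 1.0 7.9 13.0
    endloop
  endfacet
  facet normal 0.0000 0.0000 1.0000
    outer loop
      vertex 10.0 5.0 13.0
      vertex 1.0 7.9 13.0
      vertex 0.0 5.0 13.0
    endloop
  endfacet
  facet normal 0.0000 0.0000 1.0000
    outer loop
      vertex 10.0 5.0 13.0
      vertex 0.0 5.0 13.0
      vertex 1.0 2.1 13.0
    endloop
  endfacet
  facet normal 0.0000 0.0000 1.0000
    outer loop
      vertex 10.0 5.0 13.0
      vertex 1.0 2.1 13.0
      vertex 3.5 0.2 13.0
    endloop
  endfacet
  facet normal 0.0000 0.0000 1.0000
    outer loop
      vertex 10.0 5.0 13.0
      vertex 3.5 0.2 13.0
      vertex 6.5 0.2 13.0
    endloop
  endfacet
  facet normal 0.0000 0.0000 1.0000
    outer loop
      vertex 10.0 5.0 13.0
      vertex 6.5 0.2 13.0
      vertex 9.0 2.1 13.0
    endloop
  endfacet
  facet normal 0.9454 0.3260 0.0000
    outer loop
      vertex 10.0 5.0 0.0
      vertex 9.0 7.9 0.0
      vertex 9.0 7.9 13.0
    endloop
  endfacet
  facet normal 0.9454 0.3260 0.0000
    outer loop
      vertex 10.0 5.0 0.0
      vertex 9.0 7.9 13.0
      vertex 10.0 5.0 13.0
    endloop
  endfacet
  facet normal 0.6051 0.7962 0.0000
    outer loop
      vertex 9.0 7.9 0.0
      vertex 6.5 9.8 0.0
      vertex 6.5 9.8 13.0
    endloop
  endfacet
  facet normal 0.6051 0.7962 0.0000
    outer loop
      vertex 9.0 7.9 0.0
      vertex 6.5 9.8 13.0
      vertex 9.0 7.9 13.0
    endloop
  endfacet
  facet normal 0.0000 1.0000 0.0000
    outer loop
      vertex 6.5 9.8 0.0
      vertex 3.5 9.8 0.0
      vertex 3.5 9.8 13.0
    endloop
  endfacet
  facet normal 0.0000 1.0000 0.0000
    outer loop
      vertex 6.5 9.8 0.0
      vertex 3.5 9.8 13.0
      vertex 6.5 9.8 13.0
    endloop
  endfacet
  facet normal -0.6051 0.7962 0.0000
    outer loop
      vertex 3.5 9.8 0.0
      vertex 1.0 7.9 0.0
      vertex 1.0 7.9 13.0
    endloop
  endfacet
  facet normal -0.6051 0.7962 0.0000
    outer loop
      vertex 3.5 9.8 0.0
      vertex 1.0 7.9 13.0
      vertex 3.5 9.8 13.0
    endloop
  endfacet
  facet normal -0.9454 0.3260 0.0000
    outer loop
      vertex 1.0 7.9 0.0
      vertex 0.0 5.0 0.0
      vertex 0.0 5.0 13.0
    endloop
  endfacet
  facet normal -0.9454 0.3260 0.0000
    outer loop
      vertex 1.0 7.9 0.0
      vertex 0.0 5.0 13.0
      vertex 1.0 7.9 13.0
    endloop
  endfacet
  facet normal -0.9454 -0.3260 0.0000
    outer loop
      vertex 0.0 5.0 0.0
      vertex 1.0 2.1 0.0
      vertex 1.0 2.1 13.0
    endloop
  endfacet
  facet normal -0.9454 -0.3260 0.0000
    outer loop
      vertex 0.0 5.0 0.0
      vertex 1.0 2.1 13.0
      vertex 0.0 5.0 13.0
    endloop
  endfacet
  facet normal -0.6051 -0.7962 0.0000
    outer loop
      vertex 1.0 2.1 0.0
      vertex 3.5 0.2 0.0
      vertex 3.5 0.2 13.0
    endloop
  endfacet
  facet normal -0.6051 -0.7962 0.0000
    outer loop
      vertex 1.0 2.1 0.0
      vertex 3.5 0.2 13.0
      vertex 1.0 2.1 13.0
    endloop
  endfacet
  facet normal 0.0000 -1.0000 0.0000
    outer loop
      vertex 3.5 0.2 0.0
      vertex 6.5 0.2 0.0
      vertex 6.5 0.2 13.0
    endloop
  endfacet
  facet normal 0.0000 -1.0000 0.0000
    outer loop
      vertex 3.5 0.2 0.0
      vertex 6.5 0.2 13.0
      vertex 3.5 0.2 13.0
    endloop
  endfacet
  facet normal 0.6051 -0.7962 0.0000
    outer loop
      vertex 6.5 0.2 0.0
      vertex 9.0 2.1 0.0
      vertex 9.0 2.1 13.0
    endloop
  endfacet
  facet normal 0.6051 -0.7962 0.0000
    outer loop
      vertex 6.5 0.2 0.0
      vertex 9.0 2.1 13.0
      vertex 6.5 0.2 13.0
    endloop
  endfacet
  facet normal 0.9454 -0.3260 0.0000
    outer loop
      vertex 9.0 2.1 0.0
      vertex 10.0 5.0 0.0
      vertex 10.0 5.0 13.0
    endloop
  endfacet
  facet normal 0.9454 -0.3260 0.0000
    outer loop
      vertex 9.0 2.1 0.0
      vertex 10.0 5.0 13.0
      vertex 9.0 2.1 13.0
    endloop
  endfacet
endsolid part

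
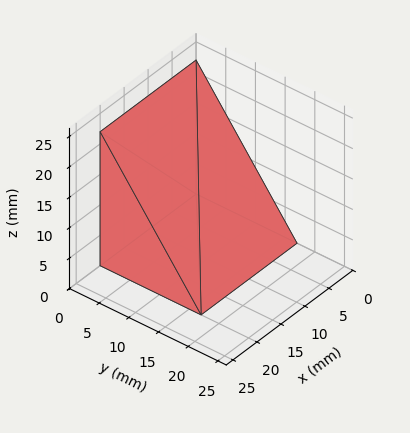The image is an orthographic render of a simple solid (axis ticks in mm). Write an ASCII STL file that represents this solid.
Reading the render: the shape is a wedge (ramp): 20 × 17 mm base, rising to 22 mm along the y=0 edge and sloping linearly to z=0 at y=17 (dimensions read to the nearest mm from the axis ticks). For the STL, each face is triangulated and given an outward normal.

solid part
  facet normal 0.0000 0.0000 -1.0000
    outer loop
      vertex 20.0 17.0 0.0
      vertex 20.0 0.0 0.0
      vertex 0.0 0.0 0.0
    endloop
  endfacet
  facet normal 0.0000 0.0000 -1.0000
    outer loop
      vertex 0.0 17.0 0.0
      vertex 20.0 17.0 0.0
      vertex 0.0 0.0 0.0
    endloop
  endfacet
  facet normal 0.0000 -1.0000 0.0000
    outer loop
      vertex 0.0 0.0 0.0
      vertex 20.0 0.0 0.0
      vertex 20.0 0.0 22.0
    endloop
  endfacet
  facet normal 0.0000 -1.0000 0.0000
    outer loop
      vertex 0.0 0.0 0.0
      vertex 20.0 0.0 22.0
      vertex 0.0 0.0 22.0
    endloop
  endfacet
  facet normal 0.0000 0.7913 0.6114
    outer loop
      vertex 0.0 0.0 22.0
      vertex 20.0 0.0 22.0
      vertex 20.0 17.0 0.0
    endloop
  endfacet
  facet normal 0.0000 0.7913 0.6114
    outer loop
      vertex 0.0 0.0 22.0
      vertex 20.0 17.0 0.0
      vertex 0.0 17.0 0.0
    endloop
  endfacet
  facet normal -1.0000 0.0000 0.0000
    outer loop
      vertex 0.0 0.0 22.0
      vertex 0.0 17.0 0.0
      vertex 0.0 0.0 0.0
    endloop
  endfacet
  facet normal 1.0000 0.0000 0.0000
    outer loop
      vertex 20.0 0.0 0.0
      vertex 20.0 17.0 0.0
      vertex 20.0 0.0 22.0
    endloop
  endfacet
endsolid part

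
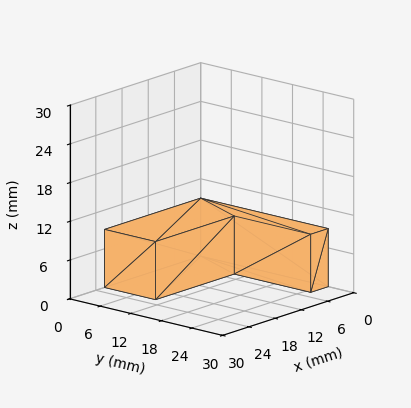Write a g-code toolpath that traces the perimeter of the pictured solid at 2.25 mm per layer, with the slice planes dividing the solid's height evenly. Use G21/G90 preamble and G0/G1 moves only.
Reading the render: the shape is an L-shaped prism: outer 22 × 25 mm, arm thicknesses ≈ 10 mm (horizontal) and 4 mm (vertical), extruded 9 mm in z (dimensions read to the nearest mm from the axis ticks). For the g-code, the solid's height is divided into equal slices at the stated Δz and each level perimeter traced with G1 moves after a G0 lift.

; perimeter-only toolpath
G21 ; units = mm
G90 ; absolute positioning
G28 ; home
; layer 1
G0 Z2.25
G0 X0.00 Y0.00
G1 X22.00 Y0.00
G1 X22.00 Y10.00
G1 X4.00 Y10.00
G1 X4.00 Y25.00
G1 X0.00 Y25.00
G1 X0.00 Y0.00
; layer 2
G0 Z4.50
G0 X0.00 Y0.00
G1 X22.00 Y0.00
G1 X22.00 Y10.00
G1 X4.00 Y10.00
G1 X4.00 Y25.00
G1 X0.00 Y25.00
G1 X0.00 Y0.00
; layer 3
G0 Z6.75
G0 X0.00 Y0.00
G1 X22.00 Y0.00
G1 X22.00 Y10.00
G1 X4.00 Y10.00
G1 X4.00 Y25.00
G1 X0.00 Y25.00
G1 X0.00 Y0.00
; layer 4
G0 Z9.00
G0 X0.00 Y0.00
G1 X22.00 Y0.00
G1 X22.00 Y10.00
G1 X4.00 Y10.00
G1 X4.00 Y25.00
G1 X0.00 Y25.00
G1 X0.00 Y0.00
M2 ; end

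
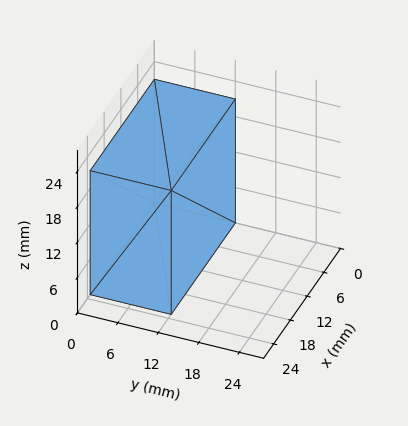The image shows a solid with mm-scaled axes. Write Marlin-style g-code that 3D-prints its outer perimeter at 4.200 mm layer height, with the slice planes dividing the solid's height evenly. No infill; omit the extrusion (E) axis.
Reading the render: the shape is a rectangular box, roughly 23 × 12 mm footprint and 21 mm tall (dimensions read to the nearest mm from the axis ticks). For the g-code, the solid's height is divided into equal slices at the stated Δz and each level perimeter traced with G1 moves after a G0 lift.

; perimeter-only toolpath
G21 ; units = mm
G90 ; absolute positioning
G28 ; home
; layer 1
G0 Z4.200
G0 X0.000 Y0.000
G1 X23.000 Y0.000
G1 X23.000 Y12.000
G1 X0.000 Y12.000
G1 X0.000 Y0.000
; layer 2
G0 Z8.400
G0 X0.000 Y0.000
G1 X23.000 Y0.000
G1 X23.000 Y12.000
G1 X0.000 Y12.000
G1 X0.000 Y0.000
; layer 3
G0 Z12.600
G0 X0.000 Y0.000
G1 X23.000 Y0.000
G1 X23.000 Y12.000
G1 X0.000 Y12.000
G1 X0.000 Y0.000
; layer 4
G0 Z16.800
G0 X0.000 Y0.000
G1 X23.000 Y0.000
G1 X23.000 Y12.000
G1 X0.000 Y12.000
G1 X0.000 Y0.000
; layer 5
G0 Z21.000
G0 X0.000 Y0.000
G1 X23.000 Y0.000
G1 X23.000 Y12.000
G1 X0.000 Y12.000
G1 X0.000 Y0.000
M2 ; end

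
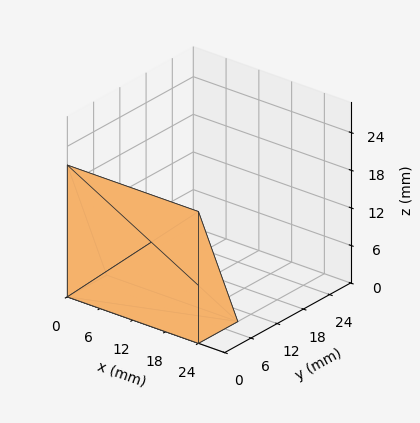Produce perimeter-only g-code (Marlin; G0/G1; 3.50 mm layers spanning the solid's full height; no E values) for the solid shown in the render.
Reading the render: the shape is a wedge (ramp): 24 × 9 mm base, rising to 21 mm along the y=0 edge and sloping linearly to z=0 at y=9 (dimensions read to the nearest mm from the axis ticks). For the g-code, the solid's height is divided into equal slices at the stated Δz and each level perimeter traced with G1 moves after a G0 lift.

; perimeter-only toolpath
G21 ; units = mm
G90 ; absolute positioning
G28 ; home
; layer 1
G0 Z3.50
G0 X0.00 Y0.00
G1 X24.00 Y0.00
G1 X24.00 Y7.50
G1 X0.00 Y7.50
G1 X0.00 Y0.00
; layer 2
G0 Z7.00
G0 X0.00 Y0.00
G1 X24.00 Y0.00
G1 X24.00 Y6.00
G1 X0.00 Y6.00
G1 X0.00 Y0.00
; layer 3
G0 Z10.50
G0 X0.00 Y0.00
G1 X24.00 Y0.00
G1 X24.00 Y4.50
G1 X0.00 Y4.50
G1 X0.00 Y0.00
; layer 4
G0 Z14.00
G0 X0.00 Y0.00
G1 X24.00 Y0.00
G1 X24.00 Y3.00
G1 X0.00 Y3.00
G1 X0.00 Y0.00
; layer 5
G0 Z17.50
G0 X0.00 Y0.00
G1 X24.00 Y0.00
G1 X24.00 Y1.50
G1 X0.00 Y1.50
G1 X0.00 Y0.00
M2 ; end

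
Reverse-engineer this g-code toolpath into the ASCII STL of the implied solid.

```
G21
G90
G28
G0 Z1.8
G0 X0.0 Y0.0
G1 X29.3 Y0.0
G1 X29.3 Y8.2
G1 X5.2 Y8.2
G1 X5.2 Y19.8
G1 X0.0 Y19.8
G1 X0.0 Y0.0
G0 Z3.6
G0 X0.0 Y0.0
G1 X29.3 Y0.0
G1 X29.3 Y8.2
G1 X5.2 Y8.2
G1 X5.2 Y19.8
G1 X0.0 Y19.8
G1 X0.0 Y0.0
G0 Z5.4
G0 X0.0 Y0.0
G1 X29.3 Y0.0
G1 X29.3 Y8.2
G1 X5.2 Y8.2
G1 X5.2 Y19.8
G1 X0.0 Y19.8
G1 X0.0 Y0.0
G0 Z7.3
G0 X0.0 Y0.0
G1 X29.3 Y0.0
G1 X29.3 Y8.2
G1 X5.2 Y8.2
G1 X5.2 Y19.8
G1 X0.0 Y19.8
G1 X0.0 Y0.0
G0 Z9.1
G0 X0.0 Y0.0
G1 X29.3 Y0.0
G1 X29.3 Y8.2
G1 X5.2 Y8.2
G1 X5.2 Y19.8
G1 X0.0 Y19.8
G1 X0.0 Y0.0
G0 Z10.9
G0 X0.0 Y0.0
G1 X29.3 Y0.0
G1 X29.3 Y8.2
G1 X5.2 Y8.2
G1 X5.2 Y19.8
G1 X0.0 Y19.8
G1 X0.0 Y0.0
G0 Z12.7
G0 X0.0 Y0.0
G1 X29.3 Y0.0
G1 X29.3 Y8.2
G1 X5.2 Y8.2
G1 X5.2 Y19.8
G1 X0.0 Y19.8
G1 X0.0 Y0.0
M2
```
solid part
  facet normal 0.0000 0.0000 -1.0000
    outer loop
      vertex 29.3 8.2 0.0
      vertex 29.3 0.0 0.0
      vertex 0.0 0.0 0.0
    endloop
  endfacet
  facet normal 0.0000 0.0000 -1.0000
    outer loop
      vertex 5.2 8.2 0.0
      vertex 29.3 8.2 0.0
      vertex 0.0 0.0 0.0
    endloop
  endfacet
  facet normal 0.0000 0.0000 -1.0000
    outer loop
      vertex 5.2 19.8 0.0
      vertex 5.2 8.2 0.0
      vertex 0.0 0.0 0.0
    endloop
  endfacet
  facet normal 0.0000 0.0000 -1.0000
    outer loop
      vertex 0.0 19.8 0.0
      vertex 5.2 19.8 0.0
      vertex 0.0 0.0 0.0
    endloop
  endfacet
  facet normal 0.0000 0.0000 1.0000
    outer loop
      vertex 0.0 0.0 12.7
      vertex 29.3 0.0 12.7
      vertex 29.3 8.2 12.7
    endloop
  endfacet
  facet normal 0.0000 0.0000 1.0000
    outer loop
      vertex 0.0 0.0 12.7
      vertex 29.3 8.2 12.7
      vertex 5.2 8.2 12.7
    endloop
  endfacet
  facet normal 0.0000 0.0000 1.0000
    outer loop
      vertex 0.0 0.0 12.7
      vertex 5.2 8.2 12.7
      vertex 5.2 19.8 12.7
    endloop
  endfacet
  facet normal 0.0000 0.0000 1.0000
    outer loop
      vertex 0.0 0.0 12.7
      vertex 5.2 19.8 12.7
      vertex 0.0 19.8 12.7
    endloop
  endfacet
  facet normal 0.0000 -1.0000 0.0000
    outer loop
      vertex 0.0 0.0 0.0
      vertex 29.3 0.0 0.0
      vertex 29.3 0.0 12.7
    endloop
  endfacet
  facet normal 0.0000 -1.0000 0.0000
    outer loop
      vertex 0.0 0.0 0.0
      vertex 29.3 0.0 12.7
      vertex 0.0 0.0 12.7
    endloop
  endfacet
  facet normal 1.0000 0.0000 0.0000
    outer loop
      vertex 29.3 0.0 0.0
      vertex 29.3 8.2 0.0
      vertex 29.3 8.2 12.7
    endloop
  endfacet
  facet normal 1.0000 0.0000 0.0000
    outer loop
      vertex 29.3 0.0 0.0
      vertex 29.3 8.2 12.7
      vertex 29.3 0.0 12.7
    endloop
  endfacet
  facet normal 0.0000 1.0000 0.0000
    outer loop
      vertex 29.3 8.2 0.0
      vertex 5.2 8.2 0.0
      vertex 5.2 8.2 12.7
    endloop
  endfacet
  facet normal 0.0000 1.0000 0.0000
    outer loop
      vertex 29.3 8.2 0.0
      vertex 5.2 8.2 12.7
      vertex 29.3 8.2 12.7
    endloop
  endfacet
  facet normal 1.0000 0.0000 0.0000
    outer loop
      vertex 5.2 8.2 0.0
      vertex 5.2 19.8 0.0
      vertex 5.2 19.8 12.7
    endloop
  endfacet
  facet normal 1.0000 0.0000 0.0000
    outer loop
      vertex 5.2 8.2 0.0
      vertex 5.2 19.8 12.7
      vertex 5.2 8.2 12.7
    endloop
  endfacet
  facet normal 0.0000 1.0000 0.0000
    outer loop
      vertex 5.2 19.8 0.0
      vertex 0.0 19.8 0.0
      vertex 0.0 19.8 12.7
    endloop
  endfacet
  facet normal 0.0000 1.0000 0.0000
    outer loop
      vertex 5.2 19.8 0.0
      vertex 0.0 19.8 12.7
      vertex 5.2 19.8 12.7
    endloop
  endfacet
  facet normal -1.0000 0.0000 0.0000
    outer loop
      vertex 0.0 19.8 0.0
      vertex 0.0 0.0 0.0
      vertex 0.0 0.0 12.7
    endloop
  endfacet
  facet normal -1.0000 0.0000 0.0000
    outer loop
      vertex 0.0 19.8 0.0
      vertex 0.0 0.0 12.7
      vertex 0.0 19.8 12.7
    endloop
  endfacet
endsolid part

The G0 Z moves step by Δz≈1.8 mm. Every layer's G1 loop is the same polygon, so the solid is a straight extrusion of it from z=0 to z≈12.7. Closing with flat bottom and top caps and triangulating gives 20 facets — an L-shaped prism: outer 29.3 × 19.8 mm, arm thicknesses ≈ 8.2 mm (horizontal) and 5.2 mm (vertical), extruded 12.7 mm in z.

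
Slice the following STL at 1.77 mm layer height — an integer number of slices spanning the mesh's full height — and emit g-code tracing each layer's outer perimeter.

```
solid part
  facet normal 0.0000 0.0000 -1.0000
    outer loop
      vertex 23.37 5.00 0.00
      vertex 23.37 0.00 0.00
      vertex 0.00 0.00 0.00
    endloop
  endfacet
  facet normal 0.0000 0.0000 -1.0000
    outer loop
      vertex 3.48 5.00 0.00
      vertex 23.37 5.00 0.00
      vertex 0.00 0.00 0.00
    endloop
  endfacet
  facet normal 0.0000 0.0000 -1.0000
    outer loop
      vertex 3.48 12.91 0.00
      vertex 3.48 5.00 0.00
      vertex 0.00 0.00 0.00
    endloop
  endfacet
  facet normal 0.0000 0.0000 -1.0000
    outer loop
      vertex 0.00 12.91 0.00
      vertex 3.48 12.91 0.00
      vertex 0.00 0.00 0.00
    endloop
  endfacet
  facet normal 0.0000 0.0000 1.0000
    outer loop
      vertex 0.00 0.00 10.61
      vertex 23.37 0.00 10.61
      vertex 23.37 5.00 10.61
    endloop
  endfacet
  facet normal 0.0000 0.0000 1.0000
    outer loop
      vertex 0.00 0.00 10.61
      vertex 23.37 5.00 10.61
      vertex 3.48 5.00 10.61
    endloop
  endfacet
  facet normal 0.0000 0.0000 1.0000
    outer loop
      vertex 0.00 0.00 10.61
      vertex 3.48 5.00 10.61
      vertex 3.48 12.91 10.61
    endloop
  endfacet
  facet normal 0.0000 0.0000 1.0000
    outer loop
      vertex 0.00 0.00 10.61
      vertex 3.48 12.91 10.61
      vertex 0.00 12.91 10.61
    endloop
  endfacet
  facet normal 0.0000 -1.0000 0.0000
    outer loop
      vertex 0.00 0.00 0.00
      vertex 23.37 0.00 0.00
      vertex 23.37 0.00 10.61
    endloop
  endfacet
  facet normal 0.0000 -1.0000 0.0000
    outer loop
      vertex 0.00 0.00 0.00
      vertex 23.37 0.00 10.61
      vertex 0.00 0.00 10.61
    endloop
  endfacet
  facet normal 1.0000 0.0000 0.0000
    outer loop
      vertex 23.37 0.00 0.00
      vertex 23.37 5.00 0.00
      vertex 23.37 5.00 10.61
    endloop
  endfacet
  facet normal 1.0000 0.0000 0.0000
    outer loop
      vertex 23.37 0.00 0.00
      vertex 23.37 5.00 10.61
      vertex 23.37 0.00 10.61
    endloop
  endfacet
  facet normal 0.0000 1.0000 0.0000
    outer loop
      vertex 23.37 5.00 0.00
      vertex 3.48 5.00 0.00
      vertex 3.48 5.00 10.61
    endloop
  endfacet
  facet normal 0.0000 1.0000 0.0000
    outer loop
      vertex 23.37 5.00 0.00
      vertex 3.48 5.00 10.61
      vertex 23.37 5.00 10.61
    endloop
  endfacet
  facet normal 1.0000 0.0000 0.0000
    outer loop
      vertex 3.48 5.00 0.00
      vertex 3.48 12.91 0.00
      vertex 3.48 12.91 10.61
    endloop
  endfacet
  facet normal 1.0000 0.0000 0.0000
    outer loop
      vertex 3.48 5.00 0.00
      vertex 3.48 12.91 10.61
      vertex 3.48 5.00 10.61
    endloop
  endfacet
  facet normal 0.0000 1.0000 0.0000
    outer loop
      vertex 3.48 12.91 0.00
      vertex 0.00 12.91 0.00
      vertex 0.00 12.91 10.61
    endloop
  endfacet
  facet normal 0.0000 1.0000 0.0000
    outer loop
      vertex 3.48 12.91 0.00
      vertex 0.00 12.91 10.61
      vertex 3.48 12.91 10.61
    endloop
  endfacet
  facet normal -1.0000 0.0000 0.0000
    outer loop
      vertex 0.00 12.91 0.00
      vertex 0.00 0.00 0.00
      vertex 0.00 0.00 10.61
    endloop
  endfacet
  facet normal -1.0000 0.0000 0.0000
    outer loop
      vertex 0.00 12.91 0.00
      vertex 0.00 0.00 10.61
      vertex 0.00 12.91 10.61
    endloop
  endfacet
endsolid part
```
; perimeter-only toolpath
G21 ; units = mm
G90 ; absolute positioning
G28 ; home
; layer 1
G0 Z1.77
G0 X0.00 Y0.00
G1 X23.37 Y0.00
G1 X23.37 Y5.00
G1 X3.48 Y5.00
G1 X3.48 Y12.91
G1 X0.00 Y12.91
G1 X0.00 Y0.00
; layer 2
G0 Z3.54
G0 X0.00 Y0.00
G1 X23.37 Y0.00
G1 X23.37 Y5.00
G1 X3.48 Y5.00
G1 X3.48 Y12.91
G1 X0.00 Y12.91
G1 X0.00 Y0.00
; layer 3
G0 Z5.30
G0 X0.00 Y0.00
G1 X23.37 Y0.00
G1 X23.37 Y5.00
G1 X3.48 Y5.00
G1 X3.48 Y12.91
G1 X0.00 Y12.91
G1 X0.00 Y0.00
; layer 4
G0 Z7.07
G0 X0.00 Y0.00
G1 X23.37 Y0.00
G1 X23.37 Y5.00
G1 X3.48 Y5.00
G1 X3.48 Y12.91
G1 X0.00 Y12.91
G1 X0.00 Y0.00
; layer 5
G0 Z8.84
G0 X0.00 Y0.00
G1 X23.37 Y0.00
G1 X23.37 Y5.00
G1 X3.48 Y5.00
G1 X3.48 Y12.91
G1 X0.00 Y12.91
G1 X0.00 Y0.00
; layer 6
G0 Z10.61
G0 X0.00 Y0.00
G1 X23.37 Y0.00
G1 X23.37 Y5.00
G1 X3.48 Y5.00
G1 X3.48 Y12.91
G1 X0.00 Y12.91
G1 X0.00 Y0.00
M2 ; end

The solid is an L-shaped prism: outer 23.4 × 12.9 mm, arm thicknesses ≈ 5 mm (horizontal) and 3.48 mm (vertical), extruded 10.6 mm in z. Slicing at Δz = 1.77 mm — 6 equal slices spanning the solid's height, so layer i sits at z = i·h/6 — gives 6 non-empty perimeters. Each is a 6-segment closed polygon; G0 lifts to the layer z and rapids to the start vertex, then G1 traces the edges.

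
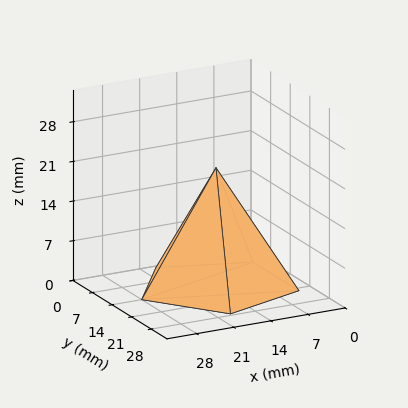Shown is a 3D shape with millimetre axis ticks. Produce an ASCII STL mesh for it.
Reading the render: the shape is a regular 5-sided pyramid, base circumscribed radius ≈ 14 mm, apex at z ≈ 21 mm (dimensions read to the nearest mm from the axis ticks). For the STL, each face is triangulated and given an outward normal.

solid part
  facet normal 0.0000 0.0000 -1.0000
    outer loop
      vertex 2.7 22.2 0.0
      vertex 18.3 27.3 0.0
      vertex 28.0 14.0 0.0
    endloop
  endfacet
  facet normal 0.0000 0.0000 -1.0000
    outer loop
      vertex 2.7 5.8 0.0
      vertex 2.7 22.2 0.0
      vertex 28.0 14.0 0.0
    endloop
  endfacet
  facet normal 0.0000 0.0000 -1.0000
    outer loop
      vertex 18.3 0.7 0.0
      vertex 2.7 5.8 0.0
      vertex 28.0 14.0 0.0
    endloop
  endfacet
  facet normal 0.7113 0.5188 0.4742
    outer loop
      vertex 28.0 14.0 0.0
      vertex 18.3 27.3 0.0
      vertex 14.0 14.0 21.0
    endloop
  endfacet
  facet normal -0.2736 0.8369 0.4740
    outer loop
      vertex 18.3 27.3 0.0
      vertex 2.7 22.2 0.0
      vertex 14.0 14.0 21.0
    endloop
  endfacet
  facet normal -0.8806 0.0000 0.4738
    outer loop
      vertex 2.7 22.2 0.0
      vertex 2.7 5.8 0.0
      vertex 14.0 14.0 21.0
    endloop
  endfacet
  facet normal -0.2736 -0.8369 0.4740
    outer loop
      vertex 2.7 5.8 0.0
      vertex 18.3 0.7 0.0
      vertex 14.0 14.0 21.0
    endloop
  endfacet
  facet normal 0.7113 -0.5188 0.4742
    outer loop
      vertex 18.3 0.7 0.0
      vertex 28.0 14.0 0.0
      vertex 14.0 14.0 21.0
    endloop
  endfacet
endsolid part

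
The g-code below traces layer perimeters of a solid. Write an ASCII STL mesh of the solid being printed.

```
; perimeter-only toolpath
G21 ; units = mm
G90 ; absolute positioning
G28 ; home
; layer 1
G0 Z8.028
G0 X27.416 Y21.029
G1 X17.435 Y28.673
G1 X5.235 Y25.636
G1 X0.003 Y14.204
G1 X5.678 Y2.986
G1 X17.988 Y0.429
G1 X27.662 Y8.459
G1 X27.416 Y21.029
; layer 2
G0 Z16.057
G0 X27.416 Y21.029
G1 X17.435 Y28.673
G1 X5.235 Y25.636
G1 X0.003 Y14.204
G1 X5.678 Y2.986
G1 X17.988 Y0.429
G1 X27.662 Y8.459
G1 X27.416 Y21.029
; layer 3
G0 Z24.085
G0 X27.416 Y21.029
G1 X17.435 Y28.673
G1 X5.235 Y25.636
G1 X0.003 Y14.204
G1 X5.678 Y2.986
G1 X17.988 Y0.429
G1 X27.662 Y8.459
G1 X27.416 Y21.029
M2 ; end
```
solid part
  facet normal 0.0000 0.0000 -1.0000
    outer loop
      vertex 5.235 25.636 0.000
      vertex 17.435 28.673 0.000
      vertex 27.416 21.029 0.000
    endloop
  endfacet
  facet normal 0.0000 0.0000 -1.0000
    outer loop
      vertex 0.003 14.204 0.000
      vertex 5.235 25.636 0.000
      vertex 27.416 21.029 0.000
    endloop
  endfacet
  facet normal 0.0000 0.0000 -1.0000
    outer loop
      vertex 5.678 2.986 0.000
      vertex 0.003 14.204 0.000
      vertex 27.416 21.029 0.000
    endloop
  endfacet
  facet normal 0.0000 0.0000 -1.0000
    outer loop
      vertex 17.988 0.429 0.000
      vertex 5.678 2.986 0.000
      vertex 27.416 21.029 0.000
    endloop
  endfacet
  facet normal 0.0000 0.0000 -1.0000
    outer loop
      vertex 27.662 8.459 0.000
      vertex 17.988 0.429 0.000
      vertex 27.416 21.029 0.000
    endloop
  endfacet
  facet normal 0.0000 0.0000 1.0000
    outer loop
      vertex 27.416 21.029 24.085
      vertex 17.435 28.673 24.085
      vertex 5.235 25.636 24.085
    endloop
  endfacet
  facet normal 0.0000 0.0000 1.0000
    outer loop
      vertex 27.416 21.029 24.085
      vertex 5.235 25.636 24.085
      vertex 0.003 14.204 24.085
    endloop
  endfacet
  facet normal 0.0000 0.0000 1.0000
    outer loop
      vertex 27.416 21.029 24.085
      vertex 0.003 14.204 24.085
      vertex 5.678 2.986 24.085
    endloop
  endfacet
  facet normal 0.0000 0.0000 1.0000
    outer loop
      vertex 27.416 21.029 24.085
      vertex 5.678 2.986 24.085
      vertex 17.988 0.429 24.085
    endloop
  endfacet
  facet normal 0.0000 0.0000 1.0000
    outer loop
      vertex 27.416 21.029 24.085
      vertex 17.988 0.429 24.085
      vertex 27.662 8.459 24.085
    endloop
  endfacet
  facet normal 0.6080 0.7939 0.0000
    outer loop
      vertex 27.416 21.029 0.000
      vertex 17.435 28.673 0.000
      vertex 17.435 28.673 24.085
    endloop
  endfacet
  facet normal 0.6080 0.7939 0.0000
    outer loop
      vertex 27.416 21.029 0.000
      vertex 17.435 28.673 24.085
      vertex 27.416 21.029 24.085
    endloop
  endfacet
  facet normal -0.2416 0.9704 0.0000
    outer loop
      vertex 17.435 28.673 0.000
      vertex 5.235 25.636 0.000
      vertex 5.235 25.636 24.085
    endloop
  endfacet
  facet normal -0.2416 0.9704 0.0000
    outer loop
      vertex 17.435 28.673 0.000
      vertex 5.235 25.636 24.085
      vertex 17.435 28.673 24.085
    endloop
  endfacet
  facet normal -0.9093 0.4162 0.0000
    outer loop
      vertex 5.235 25.636 0.000
      vertex 0.003 14.204 0.000
      vertex 0.003 14.204 24.085
    endloop
  endfacet
  facet normal -0.9093 0.4162 0.0000
    outer loop
      vertex 5.235 25.636 0.000
      vertex 0.003 14.204 24.085
      vertex 5.235 25.636 24.085
    endloop
  endfacet
  facet normal -0.8923 -0.4514 0.0000
    outer loop
      vertex 0.003 14.204 0.000
      vertex 5.678 2.986 0.000
      vertex 5.678 2.986 24.085
    endloop
  endfacet
  facet normal -0.8923 -0.4514 0.0000
    outer loop
      vertex 0.003 14.204 0.000
      vertex 5.678 2.986 24.085
      vertex 0.003 14.204 24.085
    endloop
  endfacet
  facet normal -0.2034 -0.9791 0.0000
    outer loop
      vertex 5.678 2.986 0.000
      vertex 17.988 0.429 0.000
      vertex 17.988 0.429 24.085
    endloop
  endfacet
  facet normal -0.2034 -0.9791 0.0000
    outer loop
      vertex 5.678 2.986 0.000
      vertex 17.988 0.429 24.085
      vertex 5.678 2.986 24.085
    endloop
  endfacet
  facet normal 0.6387 -0.7695 0.0000
    outer loop
      vertex 17.988 0.429 0.000
      vertex 27.662 8.459 0.000
      vertex 27.662 8.459 24.085
    endloop
  endfacet
  facet normal 0.6387 -0.7695 0.0000
    outer loop
      vertex 17.988 0.429 0.000
      vertex 27.662 8.459 24.085
      vertex 17.988 0.429 24.085
    endloop
  endfacet
  facet normal 0.9998 0.0196 0.0000
    outer loop
      vertex 27.662 8.459 0.000
      vertex 27.416 21.029 0.000
      vertex 27.416 21.029 24.085
    endloop
  endfacet
  facet normal 0.9998 0.0196 0.0000
    outer loop
      vertex 27.662 8.459 0.000
      vertex 27.416 21.029 24.085
      vertex 27.662 8.459 24.085
    endloop
  endfacet
endsolid part

The G0 Z moves step by Δz≈8.028 mm. Every layer's G1 loop is the same polygon, so the solid is a straight extrusion of it from z=0 to z≈24.1. Closing with flat bottom and top caps and triangulating gives 24 facets — a regular 7-sided prism (a cylinder approximated with 7 flat sides), circumscribed radius ≈ 14.5 mm, height ≈ 24.1 mm.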